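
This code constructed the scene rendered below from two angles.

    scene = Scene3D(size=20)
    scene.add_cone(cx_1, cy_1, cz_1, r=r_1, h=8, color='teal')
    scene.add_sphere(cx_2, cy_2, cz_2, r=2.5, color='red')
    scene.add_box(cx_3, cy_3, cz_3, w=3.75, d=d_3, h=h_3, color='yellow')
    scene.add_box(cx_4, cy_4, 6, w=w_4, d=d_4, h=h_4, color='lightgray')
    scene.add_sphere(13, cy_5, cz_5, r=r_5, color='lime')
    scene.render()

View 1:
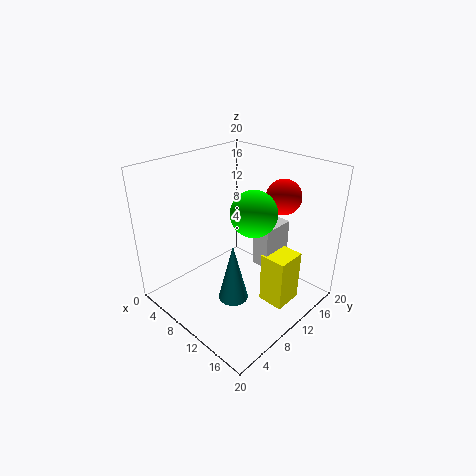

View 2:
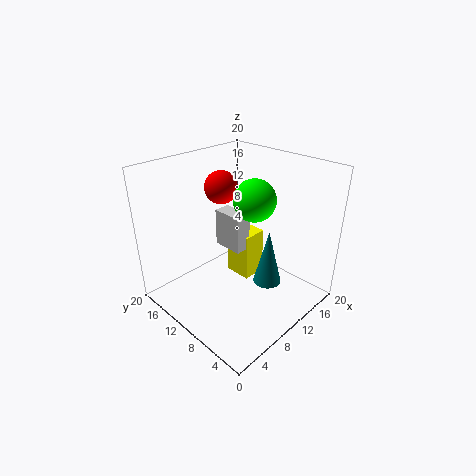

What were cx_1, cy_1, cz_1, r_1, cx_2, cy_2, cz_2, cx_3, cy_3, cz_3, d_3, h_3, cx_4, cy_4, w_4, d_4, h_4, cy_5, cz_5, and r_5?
cx_1 = 12.5; cy_1 = 6.5; cz_1 = 3.25; r_1 = 2; cx_2 = 12.75; cy_2 = 16.25; cz_2 = 15; cx_3 = 13.25; cy_3 = 11.25; cz_3 = 0.5; d_3 = 4.25; h_3 = 7.5; cx_4 = 11.5; cy_4 = 11.5; w_4 = 2.5; d_4 = 4.75; h_4 = 5.75; cy_5 = 9.75; cz_5 = 14.75; r_5 = 3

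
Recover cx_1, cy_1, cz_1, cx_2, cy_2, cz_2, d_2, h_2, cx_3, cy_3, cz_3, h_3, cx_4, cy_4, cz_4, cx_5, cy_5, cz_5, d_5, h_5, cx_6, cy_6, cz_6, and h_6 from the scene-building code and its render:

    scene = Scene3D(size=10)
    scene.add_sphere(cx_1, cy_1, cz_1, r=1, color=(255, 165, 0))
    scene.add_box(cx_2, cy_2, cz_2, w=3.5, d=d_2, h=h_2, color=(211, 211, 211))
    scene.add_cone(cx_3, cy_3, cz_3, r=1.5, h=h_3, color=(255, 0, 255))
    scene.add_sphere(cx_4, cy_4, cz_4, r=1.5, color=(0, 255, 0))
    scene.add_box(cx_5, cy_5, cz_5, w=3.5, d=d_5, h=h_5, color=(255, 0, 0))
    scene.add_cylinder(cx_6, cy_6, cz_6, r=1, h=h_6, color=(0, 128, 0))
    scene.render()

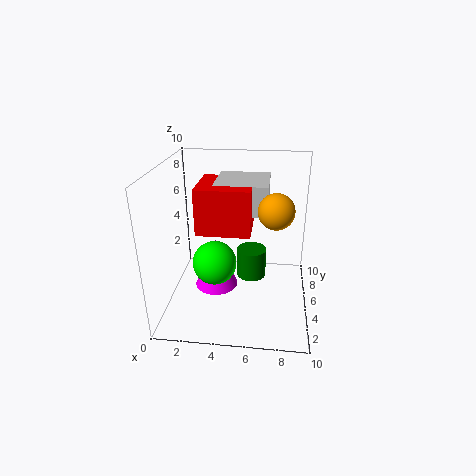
cx_1 = 7.5, cy_1 = 1.5, cz_1 = 8.5, cx_2 = 3.5, cy_2 = 4, cz_2 = 7, d_2 = 3.5, h_2 = 2, cx_3 = 3.5, cy_3 = 4.5, cz_3 = 1.5, h_3 = 3.5, cx_4 = 3.5, cy_4 = 4, cz_4 = 3.5, cx_5 = 2.5, cy_5 = 3, cz_5 = 6, d_5 = 3.5, h_5 = 3, cx_6 = 6, cy_6 = 4.5, cz_6 = 2.5, h_6 = 2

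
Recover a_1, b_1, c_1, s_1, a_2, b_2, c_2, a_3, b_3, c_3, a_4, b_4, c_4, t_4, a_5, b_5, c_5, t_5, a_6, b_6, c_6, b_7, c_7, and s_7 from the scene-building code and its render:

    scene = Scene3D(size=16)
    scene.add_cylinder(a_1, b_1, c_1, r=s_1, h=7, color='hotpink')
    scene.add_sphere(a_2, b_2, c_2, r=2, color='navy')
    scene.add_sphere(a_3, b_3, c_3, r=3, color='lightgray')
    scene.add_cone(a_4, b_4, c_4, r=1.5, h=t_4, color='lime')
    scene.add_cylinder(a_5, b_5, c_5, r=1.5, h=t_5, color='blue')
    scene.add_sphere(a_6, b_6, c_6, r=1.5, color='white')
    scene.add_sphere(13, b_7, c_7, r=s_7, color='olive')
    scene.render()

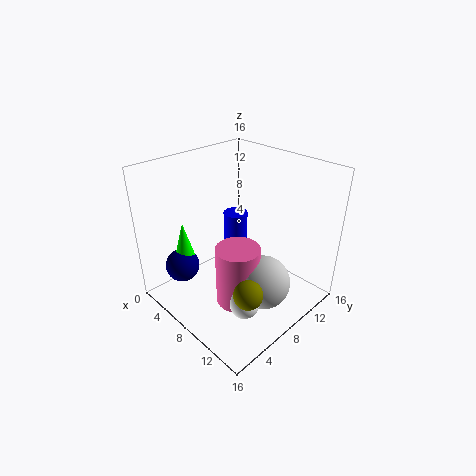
a_1 = 9, b_1 = 7, c_1 = 0.5, s_1 = 2.5, a_2 = 2.5, b_2 = 4, c_2 = 3.5, a_3 = 11.5, b_3 = 8.5, c_3 = 3.5, a_4 = 2.5, b_4 = 4.5, c_4 = 3.5, t_4 = 5.5, a_5 = 4, b_5 = 11.5, c_5 = 1, t_5 = 7.5, a_6 = 12.5, b_6 = 4.5, c_6 = 3.5, b_7 = 4.5, c_7 = 5, s_7 = 1.5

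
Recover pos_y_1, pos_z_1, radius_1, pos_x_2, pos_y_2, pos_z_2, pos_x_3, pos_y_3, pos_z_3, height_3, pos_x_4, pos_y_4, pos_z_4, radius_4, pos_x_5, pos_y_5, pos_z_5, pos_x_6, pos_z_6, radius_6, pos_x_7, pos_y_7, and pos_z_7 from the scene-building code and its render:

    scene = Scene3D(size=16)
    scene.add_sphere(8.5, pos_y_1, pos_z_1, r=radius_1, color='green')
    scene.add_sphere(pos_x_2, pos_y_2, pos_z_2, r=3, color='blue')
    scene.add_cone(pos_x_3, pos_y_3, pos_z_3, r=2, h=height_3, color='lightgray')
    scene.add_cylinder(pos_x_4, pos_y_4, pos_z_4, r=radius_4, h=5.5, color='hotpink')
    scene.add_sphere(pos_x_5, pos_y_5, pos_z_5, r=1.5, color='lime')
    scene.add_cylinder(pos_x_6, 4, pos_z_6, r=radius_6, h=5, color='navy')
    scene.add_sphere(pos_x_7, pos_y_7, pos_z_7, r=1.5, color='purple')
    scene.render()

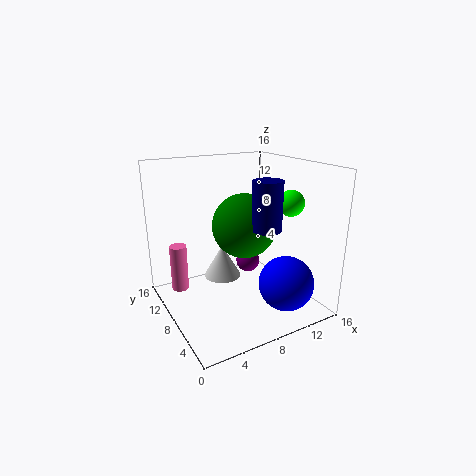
pos_y_1 = 7.5
pos_z_1 = 9.5
radius_1 = 3.5
pos_x_2 = 11.5
pos_y_2 = 3.5
pos_z_2 = 3.5
pos_x_3 = 6
pos_y_3 = 8
pos_z_3 = 4
height_3 = 3.5
pos_x_4 = 2.5
pos_y_4 = 12.5
pos_z_4 = 1
radius_4 = 1
pos_x_5 = 14
pos_y_5 = 6.5
pos_z_5 = 11.5
pos_x_6 = 9
pos_z_6 = 10
radius_6 = 1.5
pos_x_7 = 11.5
pos_y_7 = 11.5
pos_z_7 = 3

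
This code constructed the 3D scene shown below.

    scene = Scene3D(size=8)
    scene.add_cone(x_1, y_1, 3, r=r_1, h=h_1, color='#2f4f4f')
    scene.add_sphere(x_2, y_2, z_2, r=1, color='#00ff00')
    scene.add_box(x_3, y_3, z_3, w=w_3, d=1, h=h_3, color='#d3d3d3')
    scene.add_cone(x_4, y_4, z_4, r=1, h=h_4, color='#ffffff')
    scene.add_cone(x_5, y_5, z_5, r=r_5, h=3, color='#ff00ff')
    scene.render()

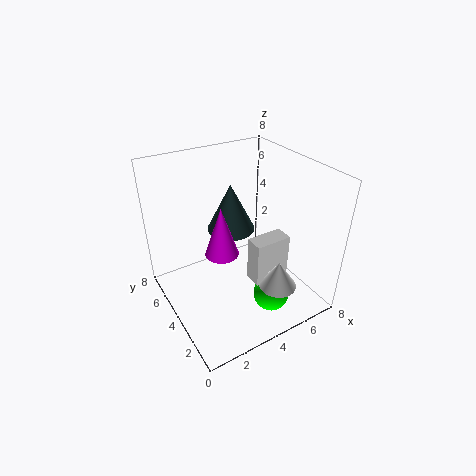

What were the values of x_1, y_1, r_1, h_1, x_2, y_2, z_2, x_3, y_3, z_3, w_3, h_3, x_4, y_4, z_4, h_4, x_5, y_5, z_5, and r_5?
x_1 = 5, y_1 = 6.5, r_1 = 1.5, h_1 = 3, x_2 = 5, y_2 = 2, z_2 = 1, x_3 = 4, y_3 = 2, z_3 = 2, w_3 = 2, h_3 = 2.5, x_4 = 5, y_4 = 1.5, z_4 = 2, h_4 = 1.5, x_5 = 3.5, y_5 = 5, z_5 = 2.5, r_5 = 1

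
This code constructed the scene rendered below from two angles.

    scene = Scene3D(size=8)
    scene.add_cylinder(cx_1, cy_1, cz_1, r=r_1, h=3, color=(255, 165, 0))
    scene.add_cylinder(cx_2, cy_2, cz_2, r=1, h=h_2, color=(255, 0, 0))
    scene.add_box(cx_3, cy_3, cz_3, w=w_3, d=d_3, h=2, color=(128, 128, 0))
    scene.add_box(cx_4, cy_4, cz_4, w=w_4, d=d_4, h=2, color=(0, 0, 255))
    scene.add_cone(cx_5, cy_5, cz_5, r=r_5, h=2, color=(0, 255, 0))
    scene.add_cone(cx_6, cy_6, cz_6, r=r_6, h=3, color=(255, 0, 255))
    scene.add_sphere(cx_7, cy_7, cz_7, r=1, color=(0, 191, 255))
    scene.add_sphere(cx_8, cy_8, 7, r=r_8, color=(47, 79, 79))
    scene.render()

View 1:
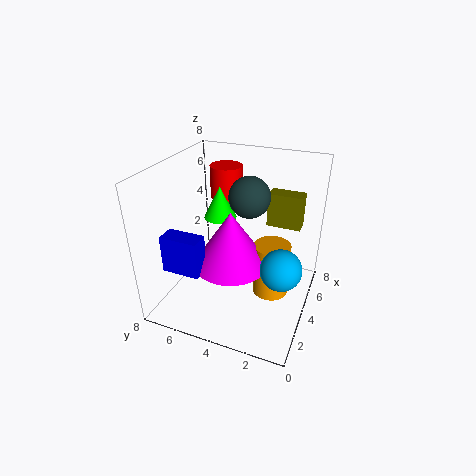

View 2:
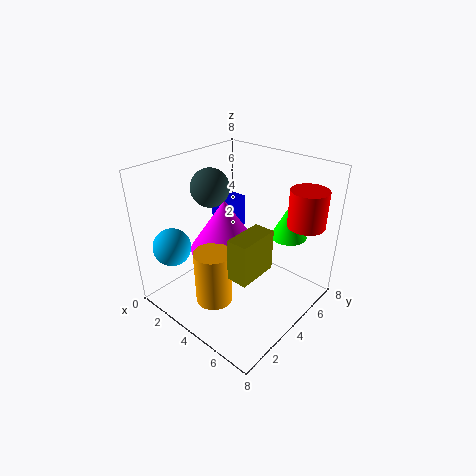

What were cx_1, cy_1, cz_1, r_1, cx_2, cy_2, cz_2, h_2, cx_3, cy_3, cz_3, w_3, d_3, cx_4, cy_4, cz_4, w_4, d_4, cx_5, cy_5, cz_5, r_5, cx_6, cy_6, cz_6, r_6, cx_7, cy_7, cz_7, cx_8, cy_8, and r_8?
cx_1 = 4, cy_1 = 2, cz_1 = 1, r_1 = 1, cx_2 = 7, cy_2 = 6, cz_2 = 5, h_2 = 2, cx_3 = 6, cy_3 = 1, cz_3 = 4, w_3 = 1, d_3 = 2, cx_4 = 1, cy_4 = 5, cz_4 = 3, w_4 = 1, d_4 = 2, cx_5 = 6, cy_5 = 6, cz_5 = 4, r_5 = 1, cx_6 = 3, cy_6 = 4, cz_6 = 3, r_6 = 2, cx_7 = 2, cy_7 = 1, cz_7 = 4, cx_8 = 3, cy_8 = 3, r_8 = 1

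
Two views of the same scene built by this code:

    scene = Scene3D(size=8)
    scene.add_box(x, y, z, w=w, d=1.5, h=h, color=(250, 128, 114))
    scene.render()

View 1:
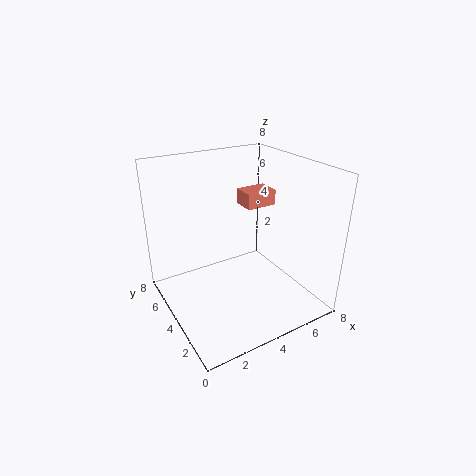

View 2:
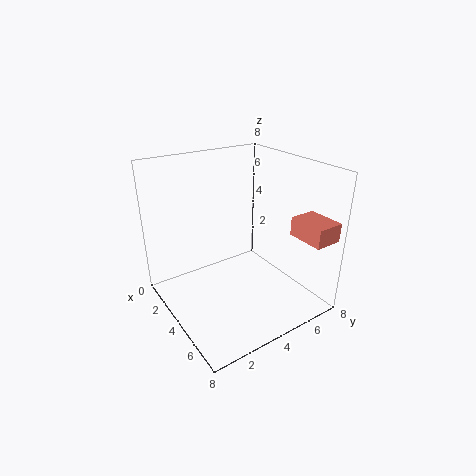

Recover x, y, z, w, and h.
x = 6
y = 6
z = 4.5
w = 2
h = 1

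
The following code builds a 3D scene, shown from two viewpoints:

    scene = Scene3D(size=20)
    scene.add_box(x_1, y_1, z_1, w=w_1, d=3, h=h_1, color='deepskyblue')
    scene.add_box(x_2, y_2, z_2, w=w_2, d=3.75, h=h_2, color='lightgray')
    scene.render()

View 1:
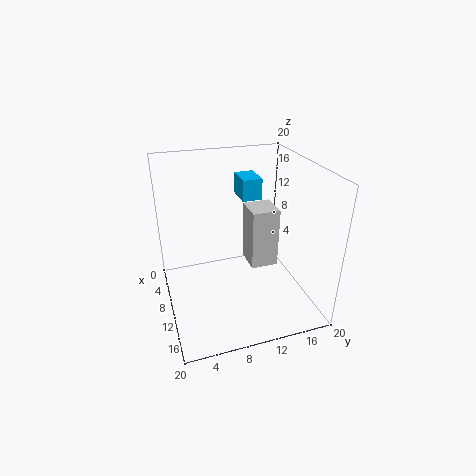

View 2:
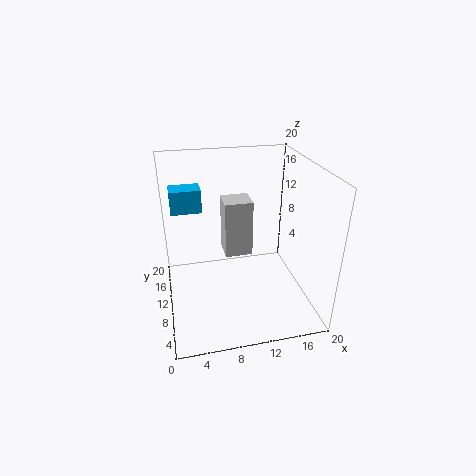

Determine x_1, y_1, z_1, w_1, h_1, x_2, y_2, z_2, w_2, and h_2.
x_1 = 1.25, y_1 = 12.25, z_1 = 13.25, w_1 = 4.25, h_1 = 3.25, x_2 = 8.5, y_2 = 11.25, z_2 = 6.25, w_2 = 4, h_2 = 8.25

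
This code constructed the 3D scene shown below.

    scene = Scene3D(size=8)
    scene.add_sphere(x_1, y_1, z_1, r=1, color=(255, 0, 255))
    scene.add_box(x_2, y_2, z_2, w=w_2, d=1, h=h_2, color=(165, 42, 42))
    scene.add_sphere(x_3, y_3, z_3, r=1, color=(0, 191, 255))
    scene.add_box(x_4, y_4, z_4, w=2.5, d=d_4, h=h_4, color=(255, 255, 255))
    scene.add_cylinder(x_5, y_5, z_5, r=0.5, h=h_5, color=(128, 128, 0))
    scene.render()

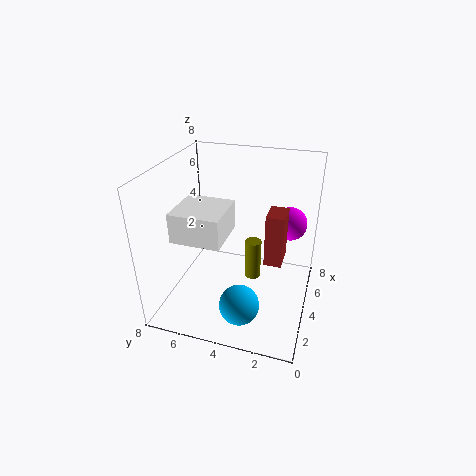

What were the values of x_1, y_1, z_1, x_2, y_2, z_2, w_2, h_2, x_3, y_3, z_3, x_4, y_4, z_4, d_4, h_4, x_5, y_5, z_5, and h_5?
x_1 = 6.5; y_1 = 1.5; z_1 = 4; x_2 = 4; y_2 = 1.5; z_2 = 2.5; w_2 = 1.5; h_2 = 3; x_3 = 1; y_3 = 3; z_3 = 2; x_4 = 1; y_4 = 4; z_4 = 5; d_4 = 2.5; h_4 = 1.5; x_5 = 5.5; y_5 = 3.5; z_5 = 0.5; h_5 = 2.5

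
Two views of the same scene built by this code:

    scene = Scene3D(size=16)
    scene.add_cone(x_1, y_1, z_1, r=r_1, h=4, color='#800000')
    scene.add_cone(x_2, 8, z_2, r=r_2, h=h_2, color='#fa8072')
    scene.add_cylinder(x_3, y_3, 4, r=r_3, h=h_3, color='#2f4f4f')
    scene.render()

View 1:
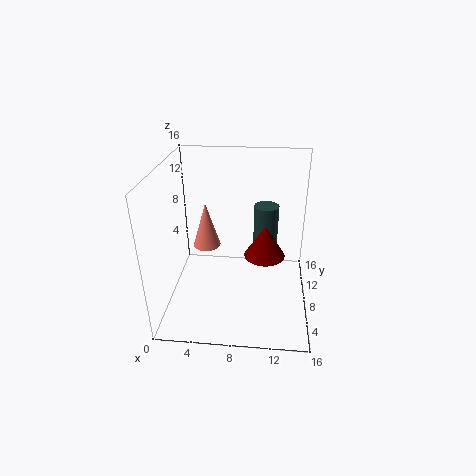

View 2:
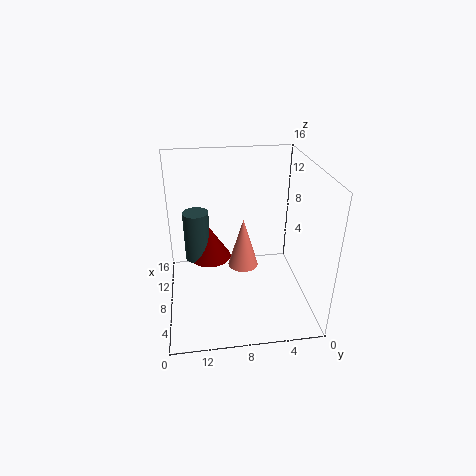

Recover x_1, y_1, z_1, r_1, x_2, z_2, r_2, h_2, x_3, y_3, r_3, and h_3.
x_1 = 11, y_1 = 11, z_1 = 4, r_1 = 2.5, x_2 = 4.5, z_2 = 7, r_2 = 1.5, h_2 = 5, x_3 = 11, y_3 = 12.5, r_3 = 1.5, h_3 = 6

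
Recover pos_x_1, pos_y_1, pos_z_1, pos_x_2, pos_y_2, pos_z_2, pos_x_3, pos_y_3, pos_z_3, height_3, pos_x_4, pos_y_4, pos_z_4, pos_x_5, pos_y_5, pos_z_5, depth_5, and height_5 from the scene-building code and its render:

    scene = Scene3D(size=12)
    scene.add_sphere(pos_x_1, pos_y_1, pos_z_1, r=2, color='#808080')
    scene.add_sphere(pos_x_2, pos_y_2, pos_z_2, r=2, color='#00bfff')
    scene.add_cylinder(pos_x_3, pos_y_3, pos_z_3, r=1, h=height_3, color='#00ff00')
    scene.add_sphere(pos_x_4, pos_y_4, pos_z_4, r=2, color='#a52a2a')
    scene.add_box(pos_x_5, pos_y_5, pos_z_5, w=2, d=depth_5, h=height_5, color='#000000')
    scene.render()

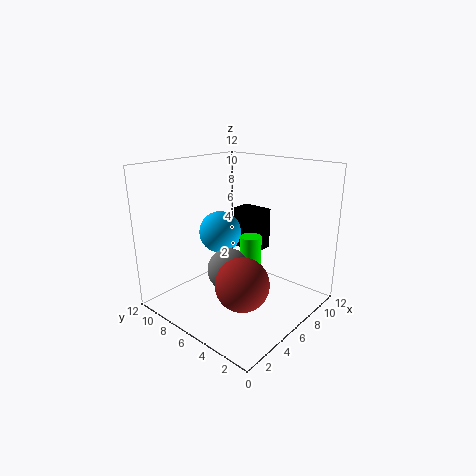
pos_x_1 = 7, pos_y_1 = 8, pos_z_1 = 2, pos_x_2 = 8, pos_y_2 = 10, pos_z_2 = 5, pos_x_3 = 9, pos_y_3 = 7, pos_z_3 = 1, height_3 = 4, pos_x_4 = 3, pos_y_4 = 3, pos_z_4 = 4, pos_x_5 = 10, pos_y_5 = 7, pos_z_5 = 3, depth_5 = 3, height_5 = 4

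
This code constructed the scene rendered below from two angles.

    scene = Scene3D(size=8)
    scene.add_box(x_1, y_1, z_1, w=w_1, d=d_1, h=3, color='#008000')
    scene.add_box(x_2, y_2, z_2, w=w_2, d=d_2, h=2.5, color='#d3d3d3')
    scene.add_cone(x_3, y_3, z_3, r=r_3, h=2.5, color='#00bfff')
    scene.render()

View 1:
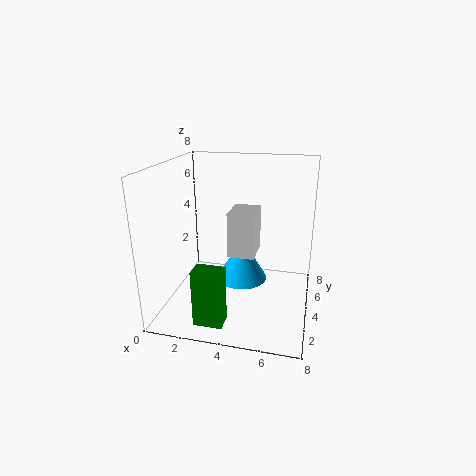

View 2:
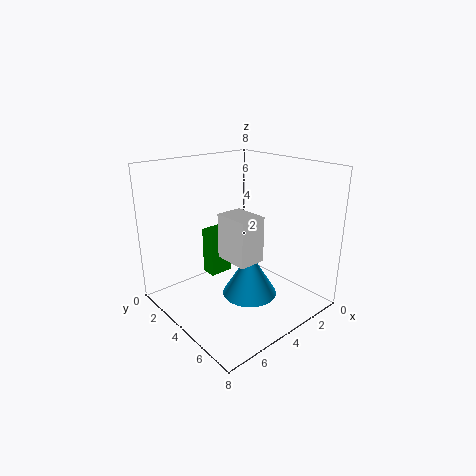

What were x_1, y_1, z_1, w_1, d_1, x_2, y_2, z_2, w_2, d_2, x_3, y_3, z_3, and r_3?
x_1 = 2.5; y_1 = 0.5; z_1 = 0.5; w_1 = 1.5; d_1 = 1; x_2 = 3.5; y_2 = 3.5; z_2 = 3; w_2 = 1.5; d_2 = 2; x_3 = 4; y_3 = 5; z_3 = 1; r_3 = 1.5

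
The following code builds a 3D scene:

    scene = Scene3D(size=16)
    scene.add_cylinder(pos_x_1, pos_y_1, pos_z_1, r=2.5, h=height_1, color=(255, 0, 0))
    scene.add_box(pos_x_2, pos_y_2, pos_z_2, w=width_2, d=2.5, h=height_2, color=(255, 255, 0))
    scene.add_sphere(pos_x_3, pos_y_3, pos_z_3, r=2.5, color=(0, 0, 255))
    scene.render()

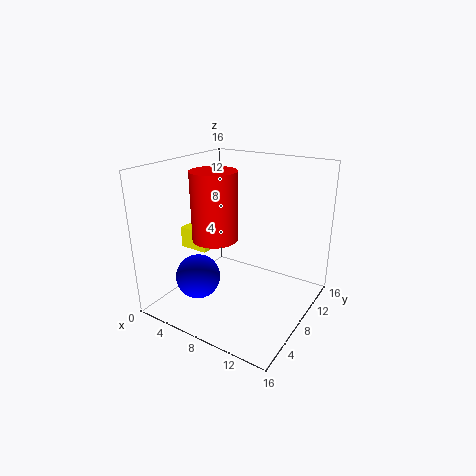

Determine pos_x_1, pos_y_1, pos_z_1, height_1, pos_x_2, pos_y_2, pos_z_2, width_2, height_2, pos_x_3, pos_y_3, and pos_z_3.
pos_x_1 = 6; pos_y_1 = 6.5; pos_z_1 = 8; height_1 = 7.5; pos_x_2 = 0.5; pos_y_2 = 7; pos_z_2 = 5.5; width_2 = 3.5; height_2 = 2.5; pos_x_3 = 4.5; pos_y_3 = 5; pos_z_3 = 3.5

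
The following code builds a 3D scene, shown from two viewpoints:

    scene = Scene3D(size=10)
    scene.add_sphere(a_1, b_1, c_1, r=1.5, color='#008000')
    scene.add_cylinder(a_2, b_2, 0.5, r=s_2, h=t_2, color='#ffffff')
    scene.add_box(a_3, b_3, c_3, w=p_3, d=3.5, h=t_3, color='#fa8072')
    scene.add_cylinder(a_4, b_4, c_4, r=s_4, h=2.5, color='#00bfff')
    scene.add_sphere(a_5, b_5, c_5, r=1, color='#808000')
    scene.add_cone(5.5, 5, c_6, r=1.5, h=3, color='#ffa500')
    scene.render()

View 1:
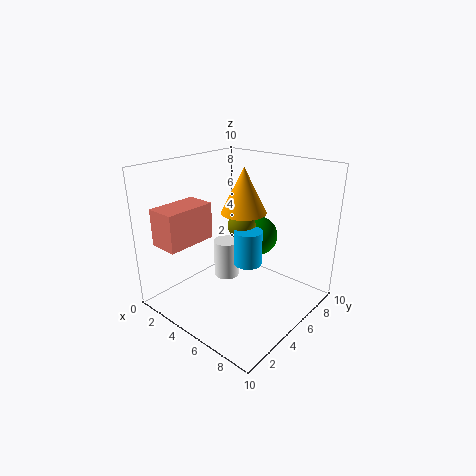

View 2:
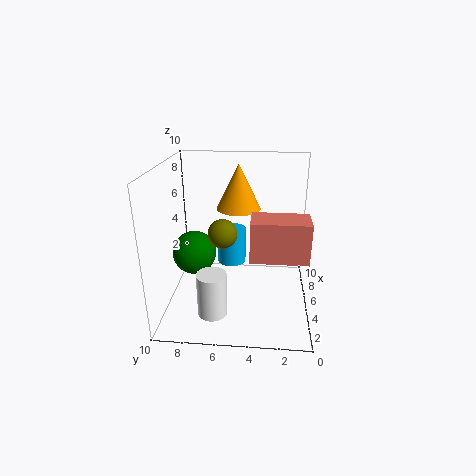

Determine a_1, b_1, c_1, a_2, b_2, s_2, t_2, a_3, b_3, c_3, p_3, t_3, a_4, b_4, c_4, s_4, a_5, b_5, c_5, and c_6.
a_1 = 4.5; b_1 = 8; c_1 = 4; a_2 = 2.5; b_2 = 6.5; s_2 = 1; t_2 = 3; a_3 = 1.5; b_3 = 0.5; c_3 = 5; p_3 = 2; t_3 = 2.5; a_4 = 5.5; b_4 = 5.5; c_4 = 3; s_4 = 1; a_5 = 4.5; b_5 = 6; c_5 = 5.5; c_6 = 7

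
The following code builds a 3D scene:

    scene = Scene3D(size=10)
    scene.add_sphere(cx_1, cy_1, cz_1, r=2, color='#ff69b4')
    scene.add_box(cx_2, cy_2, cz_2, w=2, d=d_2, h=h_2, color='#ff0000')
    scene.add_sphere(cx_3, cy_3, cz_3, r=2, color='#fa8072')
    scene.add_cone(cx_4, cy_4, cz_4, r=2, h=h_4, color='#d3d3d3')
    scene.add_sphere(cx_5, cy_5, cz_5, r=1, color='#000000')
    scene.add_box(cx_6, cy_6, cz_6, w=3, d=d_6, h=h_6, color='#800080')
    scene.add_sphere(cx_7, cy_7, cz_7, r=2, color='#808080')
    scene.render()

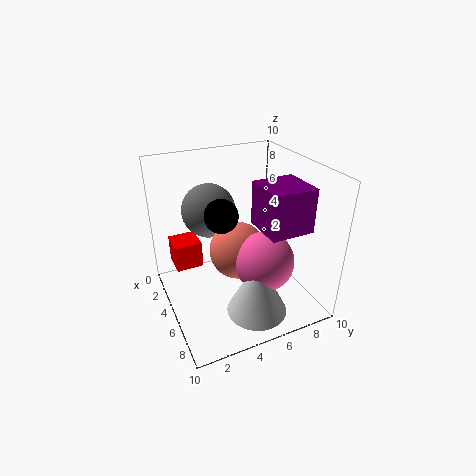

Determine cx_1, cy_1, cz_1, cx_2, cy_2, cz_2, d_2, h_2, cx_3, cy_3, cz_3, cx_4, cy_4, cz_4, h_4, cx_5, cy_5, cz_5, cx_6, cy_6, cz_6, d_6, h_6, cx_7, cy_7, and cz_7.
cx_1 = 7
cy_1 = 6
cz_1 = 4
cx_2 = 1
cy_2 = 1
cz_2 = 2
d_2 = 2
h_2 = 2
cx_3 = 5
cy_3 = 5
cz_3 = 4
cx_4 = 8
cy_4 = 5
cz_4 = 1
h_4 = 4
cx_5 = 7
cy_5 = 3
cz_5 = 8
cx_6 = 5
cy_6 = 6
cz_6 = 6
d_6 = 3
h_6 = 3
cx_7 = 2
cy_7 = 4
cz_7 = 6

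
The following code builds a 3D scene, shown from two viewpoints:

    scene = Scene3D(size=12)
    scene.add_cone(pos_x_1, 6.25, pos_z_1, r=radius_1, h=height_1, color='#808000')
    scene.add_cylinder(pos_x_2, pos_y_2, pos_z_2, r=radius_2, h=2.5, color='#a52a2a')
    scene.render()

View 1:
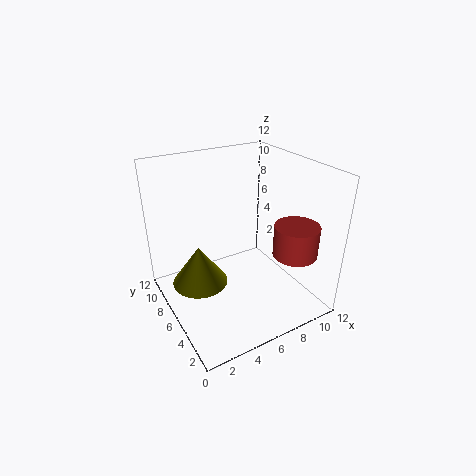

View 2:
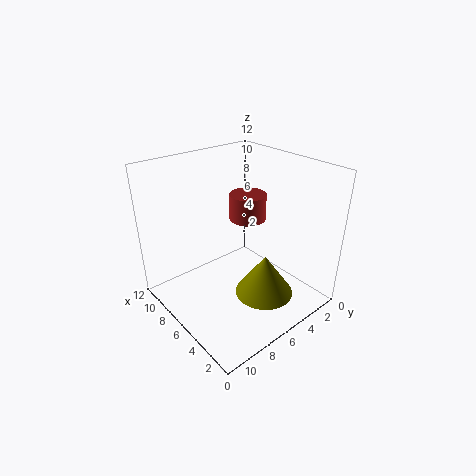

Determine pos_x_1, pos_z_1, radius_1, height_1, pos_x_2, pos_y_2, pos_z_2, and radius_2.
pos_x_1 = 2.5; pos_z_1 = 2.75; radius_1 = 2.25; height_1 = 3.25; pos_x_2 = 9; pos_y_2 = 2.25; pos_z_2 = 5.5; radius_2 = 1.75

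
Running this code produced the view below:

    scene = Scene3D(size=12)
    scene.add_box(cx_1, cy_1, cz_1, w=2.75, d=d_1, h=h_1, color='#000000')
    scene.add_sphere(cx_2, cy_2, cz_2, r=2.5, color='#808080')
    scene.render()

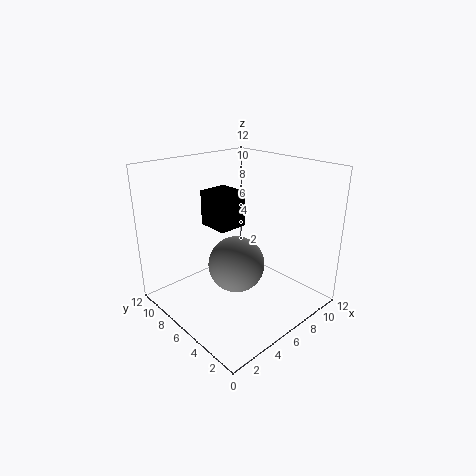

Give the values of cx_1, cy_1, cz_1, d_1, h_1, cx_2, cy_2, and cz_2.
cx_1 = 6, cy_1 = 8, cz_1 = 5.75, d_1 = 3, h_1 = 3.25, cx_2 = 6.5, cy_2 = 6.75, cz_2 = 3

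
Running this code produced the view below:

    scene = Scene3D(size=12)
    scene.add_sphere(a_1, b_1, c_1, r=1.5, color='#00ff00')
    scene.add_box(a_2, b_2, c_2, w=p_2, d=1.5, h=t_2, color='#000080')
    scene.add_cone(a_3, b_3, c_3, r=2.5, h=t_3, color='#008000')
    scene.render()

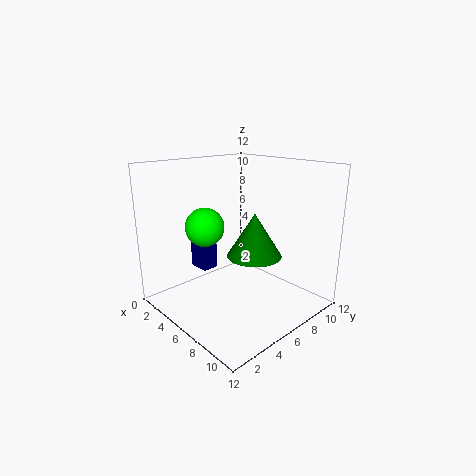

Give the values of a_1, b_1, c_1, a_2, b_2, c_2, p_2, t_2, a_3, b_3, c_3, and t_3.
a_1 = 5.5
b_1 = 3
c_1 = 7.5
a_2 = 0.5
b_2 = 5
c_2 = 2
p_2 = 2
t_2 = 4
a_3 = 5.5
b_3 = 8.5
c_3 = 3.5
t_3 = 4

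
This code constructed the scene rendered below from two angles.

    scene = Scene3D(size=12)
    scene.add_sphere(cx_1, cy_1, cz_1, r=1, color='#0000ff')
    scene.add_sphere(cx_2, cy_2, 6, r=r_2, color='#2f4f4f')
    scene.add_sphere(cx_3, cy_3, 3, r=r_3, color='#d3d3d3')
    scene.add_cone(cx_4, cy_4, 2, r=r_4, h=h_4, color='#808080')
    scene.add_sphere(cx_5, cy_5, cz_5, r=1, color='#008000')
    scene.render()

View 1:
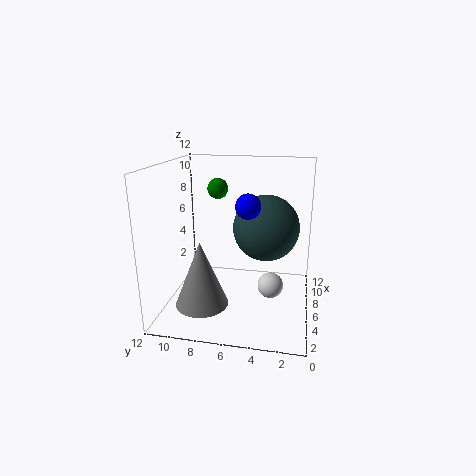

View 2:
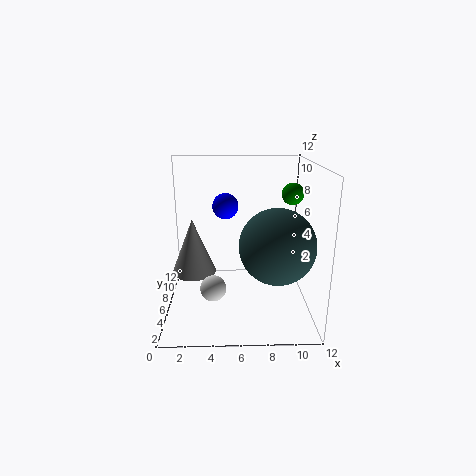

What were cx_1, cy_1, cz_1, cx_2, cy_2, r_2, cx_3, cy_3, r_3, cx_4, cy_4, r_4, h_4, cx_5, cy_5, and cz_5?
cx_1 = 5; cy_1 = 5; cz_1 = 9; cx_2 = 9; cy_2 = 4; r_2 = 3; cx_3 = 4; cy_3 = 3; r_3 = 1; cx_4 = 2; cy_4 = 8; r_4 = 2; h_4 = 5; cx_5 = 11; cy_5 = 9; cz_5 = 9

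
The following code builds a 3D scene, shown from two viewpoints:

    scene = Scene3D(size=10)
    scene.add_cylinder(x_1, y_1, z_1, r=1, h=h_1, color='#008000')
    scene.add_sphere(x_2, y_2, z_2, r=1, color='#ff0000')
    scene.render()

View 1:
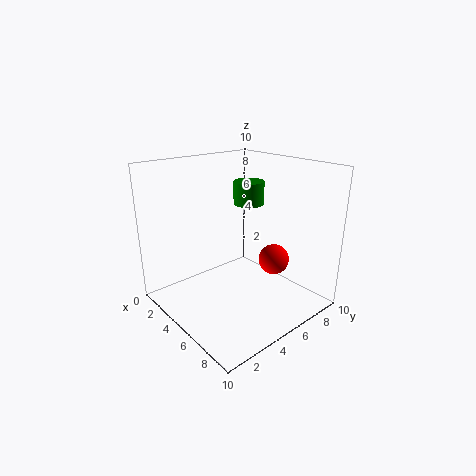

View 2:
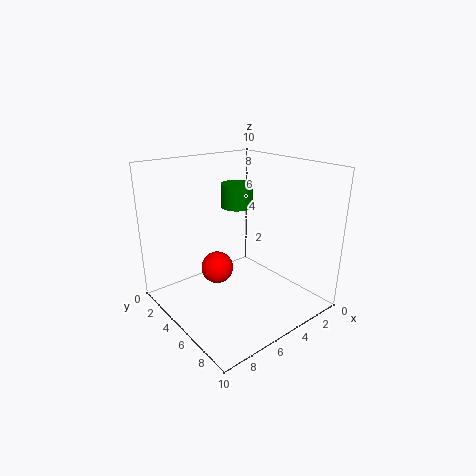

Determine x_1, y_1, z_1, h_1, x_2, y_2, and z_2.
x_1 = 5.5; y_1 = 5.5; z_1 = 7.5; h_1 = 1.5; x_2 = 7.5; y_2 = 6; z_2 = 4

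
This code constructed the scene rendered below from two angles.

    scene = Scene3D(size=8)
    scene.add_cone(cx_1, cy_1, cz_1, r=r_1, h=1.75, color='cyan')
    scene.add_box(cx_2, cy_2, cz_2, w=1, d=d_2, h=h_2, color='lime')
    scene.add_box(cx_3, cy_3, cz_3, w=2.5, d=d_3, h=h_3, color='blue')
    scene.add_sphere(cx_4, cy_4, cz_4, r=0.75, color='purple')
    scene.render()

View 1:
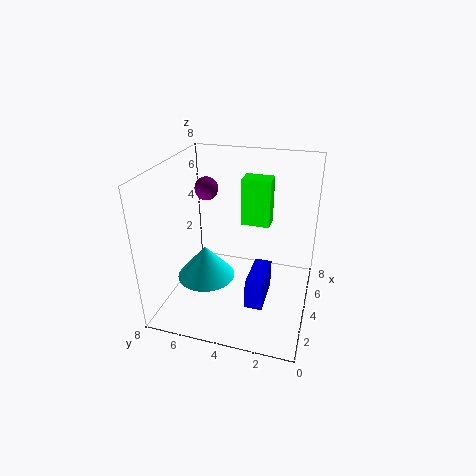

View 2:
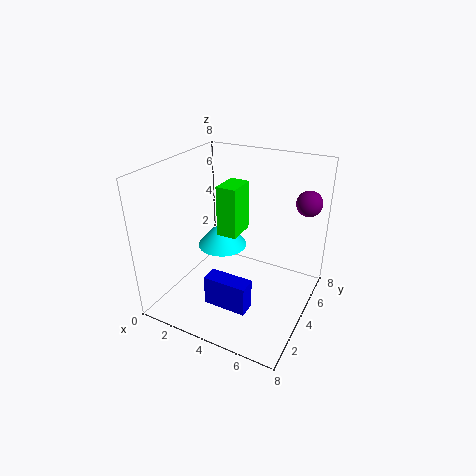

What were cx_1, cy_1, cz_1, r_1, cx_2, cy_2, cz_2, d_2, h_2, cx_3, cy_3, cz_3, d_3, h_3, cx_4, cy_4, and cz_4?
cx_1 = 2.25, cy_1 = 5.25, cz_1 = 2.5, r_1 = 1.5, cx_2 = 3.75, cy_2 = 2.25, cz_2 = 5, d_2 = 1.5, h_2 = 2.5, cx_3 = 2.75, cy_3 = 2.25, cz_3 = 0.25, d_3 = 1, h_3 = 1.75, cx_4 = 7, cy_4 = 7, cz_4 = 5.5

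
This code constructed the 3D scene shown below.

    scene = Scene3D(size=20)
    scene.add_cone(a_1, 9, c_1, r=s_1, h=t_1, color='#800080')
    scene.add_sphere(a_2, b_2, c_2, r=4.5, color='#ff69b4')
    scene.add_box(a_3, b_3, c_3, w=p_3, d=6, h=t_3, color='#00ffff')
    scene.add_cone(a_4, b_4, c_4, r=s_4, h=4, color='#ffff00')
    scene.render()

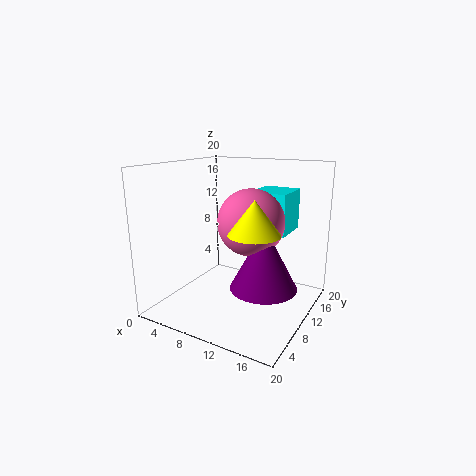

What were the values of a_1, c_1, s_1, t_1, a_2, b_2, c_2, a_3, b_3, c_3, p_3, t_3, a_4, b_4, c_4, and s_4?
a_1 = 14.5
c_1 = 4
s_1 = 4.5
t_1 = 8.5
a_2 = 12
b_2 = 10
c_2 = 12.5
a_3 = 10
b_3 = 13
c_3 = 10
p_3 = 5.5
t_3 = 6
a_4 = 15.5
b_4 = 4
c_4 = 13
s_4 = 3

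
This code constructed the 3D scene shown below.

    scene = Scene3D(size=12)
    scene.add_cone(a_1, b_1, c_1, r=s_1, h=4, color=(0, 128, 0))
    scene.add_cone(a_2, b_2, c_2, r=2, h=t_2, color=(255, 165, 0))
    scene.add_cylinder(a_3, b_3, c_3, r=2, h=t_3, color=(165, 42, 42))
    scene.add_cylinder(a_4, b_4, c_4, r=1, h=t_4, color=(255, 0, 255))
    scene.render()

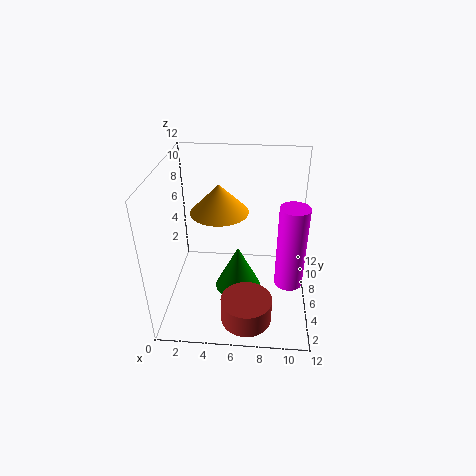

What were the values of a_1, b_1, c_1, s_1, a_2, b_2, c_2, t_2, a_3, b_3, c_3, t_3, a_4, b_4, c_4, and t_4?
a_1 = 6
b_1 = 6
c_1 = 1
s_1 = 2
a_2 = 5
b_2 = 3
c_2 = 10
t_2 = 2
a_3 = 7
b_3 = 2
c_3 = 1
t_3 = 2
a_4 = 10
b_4 = 2
c_4 = 5
t_4 = 6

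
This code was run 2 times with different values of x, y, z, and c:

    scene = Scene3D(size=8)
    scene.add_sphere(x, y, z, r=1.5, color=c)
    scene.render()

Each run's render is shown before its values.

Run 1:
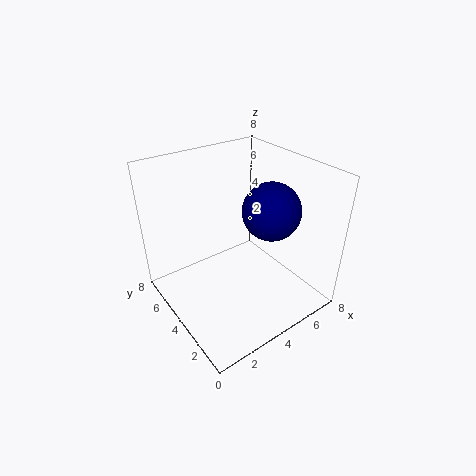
x = 5
y = 2.5
z = 6
c = 'navy'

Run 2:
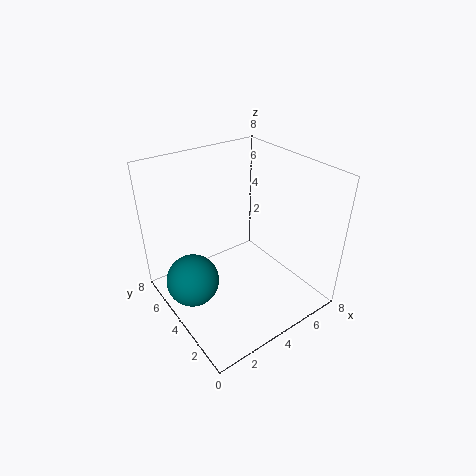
x = 1.5
y = 5
z = 1.5
c = 'teal'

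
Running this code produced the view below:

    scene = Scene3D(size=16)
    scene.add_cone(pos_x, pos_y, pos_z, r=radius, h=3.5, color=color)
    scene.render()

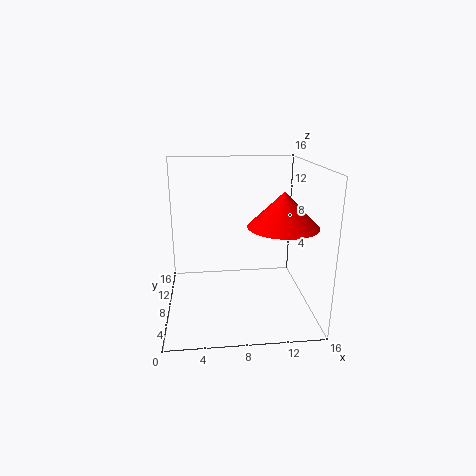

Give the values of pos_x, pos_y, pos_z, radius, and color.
pos_x = 12, pos_y = 4, pos_z = 10.5, radius = 3.5, color = 'red'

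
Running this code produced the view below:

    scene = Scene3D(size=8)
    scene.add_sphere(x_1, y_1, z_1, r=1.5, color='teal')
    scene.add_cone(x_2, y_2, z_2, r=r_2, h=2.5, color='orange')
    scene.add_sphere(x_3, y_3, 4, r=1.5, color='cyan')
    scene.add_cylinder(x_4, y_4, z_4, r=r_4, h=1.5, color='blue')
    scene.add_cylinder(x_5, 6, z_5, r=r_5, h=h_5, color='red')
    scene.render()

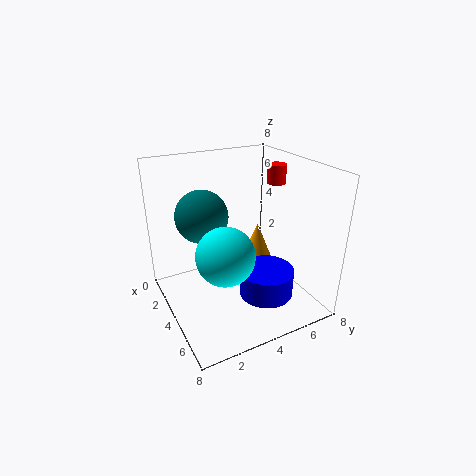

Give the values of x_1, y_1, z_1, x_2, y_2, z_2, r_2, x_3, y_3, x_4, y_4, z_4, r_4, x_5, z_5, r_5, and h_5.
x_1 = 2.5
y_1 = 2.5
z_1 = 5
x_2 = 2
y_2 = 6.5
z_2 = 1
r_2 = 1
x_3 = 5.5
y_3 = 2.5
x_4 = 5.5
y_4 = 5
z_4 = 1
r_4 = 1.5
x_5 = 4.5
z_5 = 7
r_5 = 0.5
h_5 = 1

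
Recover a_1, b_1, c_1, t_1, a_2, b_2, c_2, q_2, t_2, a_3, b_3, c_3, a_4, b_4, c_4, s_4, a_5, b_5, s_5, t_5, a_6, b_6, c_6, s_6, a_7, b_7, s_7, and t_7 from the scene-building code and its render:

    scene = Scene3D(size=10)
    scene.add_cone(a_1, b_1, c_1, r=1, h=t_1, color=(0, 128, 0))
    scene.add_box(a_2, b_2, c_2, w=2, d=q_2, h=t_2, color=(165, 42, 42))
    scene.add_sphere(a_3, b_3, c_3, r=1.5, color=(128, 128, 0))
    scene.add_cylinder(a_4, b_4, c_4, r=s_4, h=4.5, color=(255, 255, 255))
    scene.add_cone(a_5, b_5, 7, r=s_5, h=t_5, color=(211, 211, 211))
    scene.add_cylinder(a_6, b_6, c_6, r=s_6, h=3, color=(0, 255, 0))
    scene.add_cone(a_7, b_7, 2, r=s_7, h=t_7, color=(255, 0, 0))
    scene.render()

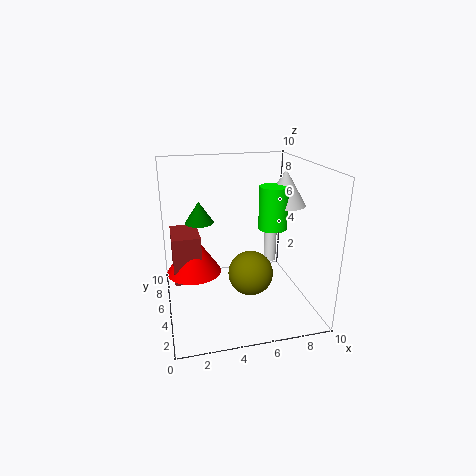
a_1 = 2.5, b_1 = 6, c_1 = 6, t_1 = 1.5, a_2 = 0.5, b_2 = 5.5, c_2 = 1.5, q_2 = 3, t_2 = 3.5, a_3 = 5.5, b_3 = 3.5, c_3 = 3, a_4 = 8.5, b_4 = 8, c_4 = 1.5, s_4 = 0.5, a_5 = 8.5, b_5 = 5.5, s_5 = 1.5, t_5 = 2.5, a_6 = 7.5, b_6 = 5, c_6 = 5.5, s_6 = 1, a_7 = 2, b_7 = 6.5, s_7 = 2, t_7 = 3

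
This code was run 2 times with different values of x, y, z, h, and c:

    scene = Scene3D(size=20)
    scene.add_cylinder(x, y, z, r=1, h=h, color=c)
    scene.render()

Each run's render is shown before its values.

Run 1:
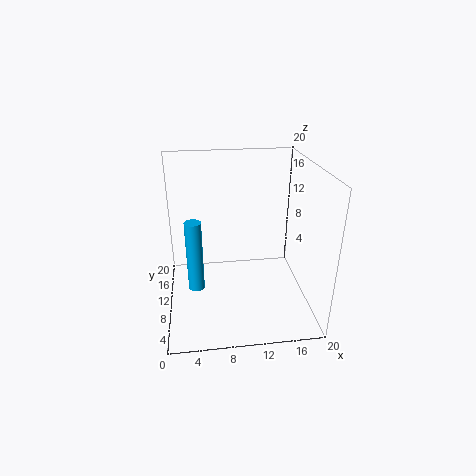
x = 4, y = 5, z = 6, h = 9, c = 'deepskyblue'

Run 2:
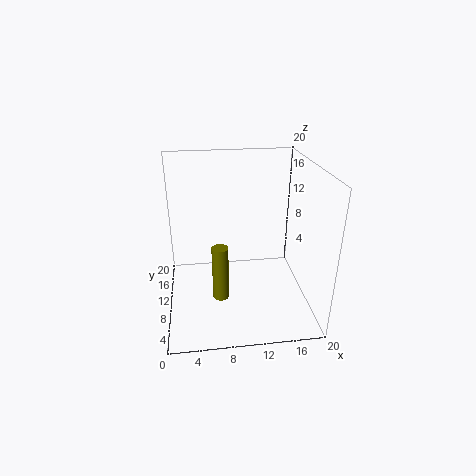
x = 7, y = 4, z = 5, h = 7, c = 'olive'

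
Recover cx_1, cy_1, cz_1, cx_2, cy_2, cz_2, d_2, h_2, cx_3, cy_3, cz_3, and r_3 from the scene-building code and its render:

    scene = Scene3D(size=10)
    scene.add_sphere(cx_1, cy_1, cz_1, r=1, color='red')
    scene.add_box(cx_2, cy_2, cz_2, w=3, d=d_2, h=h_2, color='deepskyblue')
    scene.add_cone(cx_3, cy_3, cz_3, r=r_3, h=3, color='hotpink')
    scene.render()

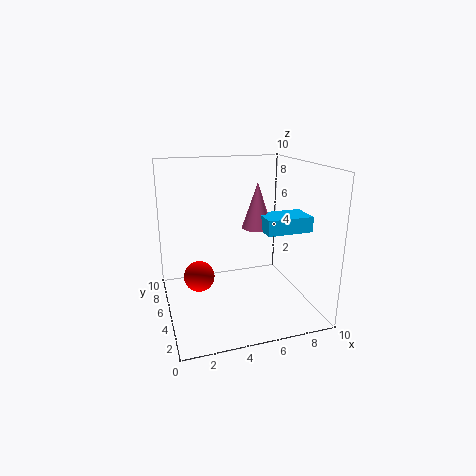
cx_1 = 2
cy_1 = 4
cz_1 = 3
cx_2 = 6
cy_2 = 2
cz_2 = 6
d_2 = 2
h_2 = 1
cx_3 = 6
cy_3 = 4
cz_3 = 6
r_3 = 1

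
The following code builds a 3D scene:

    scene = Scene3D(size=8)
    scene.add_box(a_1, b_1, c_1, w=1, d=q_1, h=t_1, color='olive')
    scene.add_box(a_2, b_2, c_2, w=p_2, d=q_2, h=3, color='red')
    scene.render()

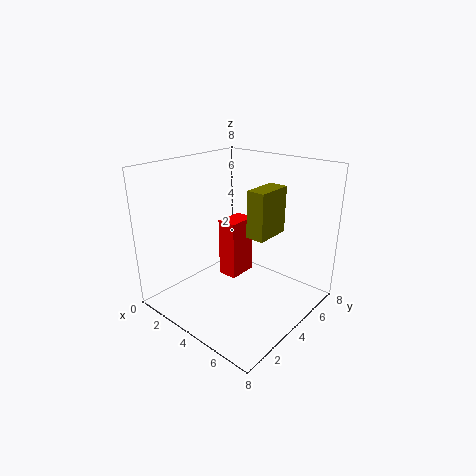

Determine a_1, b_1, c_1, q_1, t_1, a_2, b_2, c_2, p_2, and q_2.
a_1 = 5, b_1 = 3.5, c_1 = 4.5, q_1 = 2, t_1 = 2.5, a_2 = 4, b_2 = 2.5, c_2 = 2.5, p_2 = 1, q_2 = 1.5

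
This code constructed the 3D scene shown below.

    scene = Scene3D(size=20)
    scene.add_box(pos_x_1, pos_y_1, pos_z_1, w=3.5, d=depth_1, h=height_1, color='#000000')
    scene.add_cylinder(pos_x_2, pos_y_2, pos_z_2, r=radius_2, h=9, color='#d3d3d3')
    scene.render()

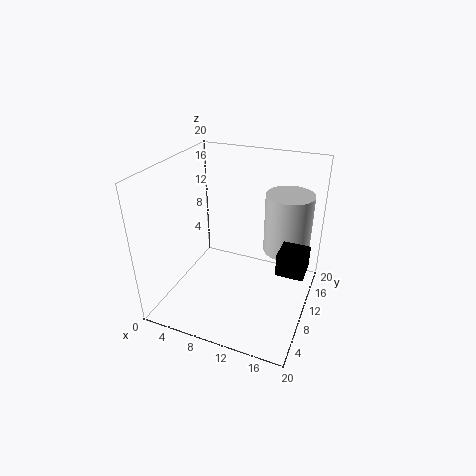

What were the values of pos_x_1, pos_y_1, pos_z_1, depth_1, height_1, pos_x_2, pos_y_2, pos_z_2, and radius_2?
pos_x_1 = 16.5, pos_y_1 = 6.5, pos_z_1 = 8, depth_1 = 3.5, height_1 = 3, pos_x_2 = 15.5, pos_y_2 = 16, pos_z_2 = 6, radius_2 = 3.5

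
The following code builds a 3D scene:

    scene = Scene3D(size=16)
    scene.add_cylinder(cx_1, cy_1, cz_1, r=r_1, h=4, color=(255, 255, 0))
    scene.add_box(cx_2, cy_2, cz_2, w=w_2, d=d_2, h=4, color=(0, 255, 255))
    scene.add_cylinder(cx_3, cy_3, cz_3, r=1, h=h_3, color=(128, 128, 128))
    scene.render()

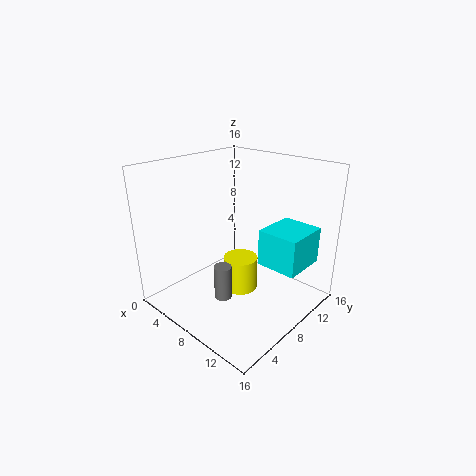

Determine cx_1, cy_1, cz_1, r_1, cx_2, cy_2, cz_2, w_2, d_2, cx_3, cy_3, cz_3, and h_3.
cx_1 = 7.5
cy_1 = 9
cz_1 = 1
r_1 = 2
cx_2 = 10.5
cy_2 = 8.5
cz_2 = 5.5
w_2 = 4.5
d_2 = 5
cx_3 = 7.5
cy_3 = 6
cz_3 = 1
h_3 = 4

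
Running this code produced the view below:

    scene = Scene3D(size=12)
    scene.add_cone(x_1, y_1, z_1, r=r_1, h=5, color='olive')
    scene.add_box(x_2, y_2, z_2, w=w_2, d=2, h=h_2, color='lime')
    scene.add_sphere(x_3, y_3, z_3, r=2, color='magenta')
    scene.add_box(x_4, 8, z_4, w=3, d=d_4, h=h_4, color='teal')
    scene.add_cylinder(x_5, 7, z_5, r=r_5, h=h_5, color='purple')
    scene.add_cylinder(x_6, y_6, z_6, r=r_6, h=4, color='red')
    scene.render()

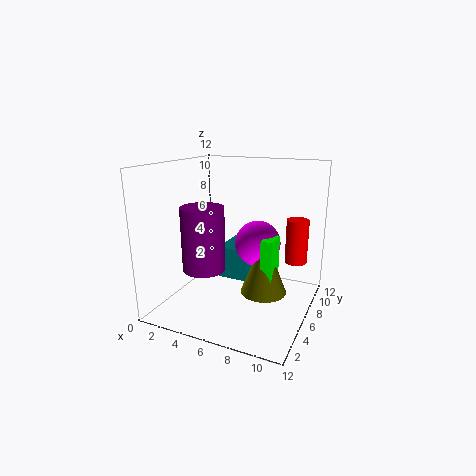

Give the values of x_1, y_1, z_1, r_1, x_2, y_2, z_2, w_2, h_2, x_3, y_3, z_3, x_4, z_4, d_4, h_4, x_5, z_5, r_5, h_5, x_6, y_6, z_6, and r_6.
x_1 = 8, y_1 = 7, z_1 = 1, r_1 = 2, x_2 = 8, y_2 = 6, z_2 = 1, w_2 = 1, h_2 = 5, x_3 = 7, y_3 = 8, z_3 = 5, x_4 = 3, z_4 = 1, d_4 = 4, h_4 = 3, x_5 = 2, z_5 = 2, r_5 = 2, h_5 = 6, x_6 = 10, y_6 = 10, z_6 = 3, r_6 = 1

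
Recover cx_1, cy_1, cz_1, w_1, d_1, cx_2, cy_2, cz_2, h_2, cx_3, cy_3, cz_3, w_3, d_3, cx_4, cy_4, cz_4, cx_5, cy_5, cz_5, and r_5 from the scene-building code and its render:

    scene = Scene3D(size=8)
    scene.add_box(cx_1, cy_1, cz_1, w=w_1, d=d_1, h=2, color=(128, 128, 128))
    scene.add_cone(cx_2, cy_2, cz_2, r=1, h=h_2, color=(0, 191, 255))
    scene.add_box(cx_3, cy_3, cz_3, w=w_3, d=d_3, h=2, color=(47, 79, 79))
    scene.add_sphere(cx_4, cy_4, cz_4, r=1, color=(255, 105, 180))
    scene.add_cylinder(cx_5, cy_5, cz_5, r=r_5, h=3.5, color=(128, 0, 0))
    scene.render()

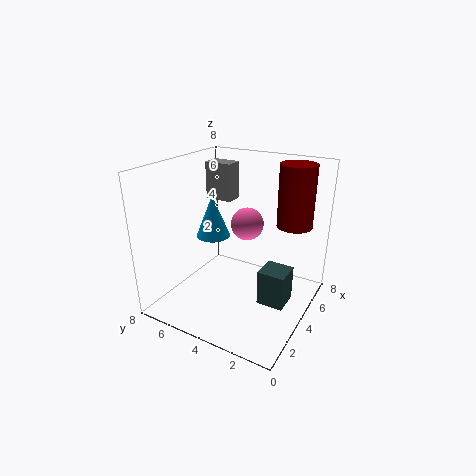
cx_1 = 4, cy_1 = 4.5, cz_1 = 6, w_1 = 1, d_1 = 1.5, cx_2 = 4.5, cy_2 = 6, cz_2 = 3.5, h_2 = 2.5, cx_3 = 3.5, cy_3 = 1, cz_3 = 0.5, w_3 = 1.5, d_3 = 1.5, cx_4 = 6, cy_4 = 4.5, cz_4 = 4, cx_5 = 6, cy_5 = 1.5, cz_5 = 4.5, r_5 = 1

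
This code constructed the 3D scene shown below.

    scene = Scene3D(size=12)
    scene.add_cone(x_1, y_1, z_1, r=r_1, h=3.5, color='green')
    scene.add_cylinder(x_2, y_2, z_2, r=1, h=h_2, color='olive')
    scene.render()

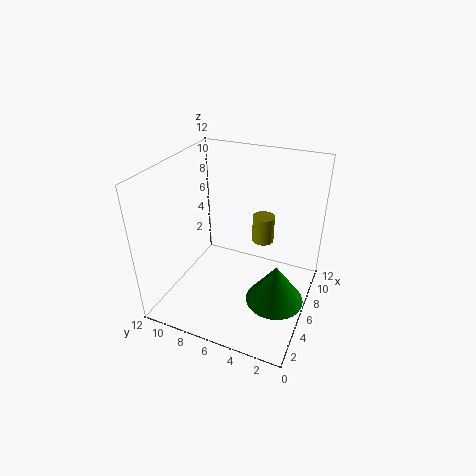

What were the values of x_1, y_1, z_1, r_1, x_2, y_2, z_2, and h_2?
x_1 = 6, y_1 = 2.5, z_1 = 0.5, r_1 = 2.5, x_2 = 9.5, y_2 = 5, z_2 = 4, h_2 = 2.5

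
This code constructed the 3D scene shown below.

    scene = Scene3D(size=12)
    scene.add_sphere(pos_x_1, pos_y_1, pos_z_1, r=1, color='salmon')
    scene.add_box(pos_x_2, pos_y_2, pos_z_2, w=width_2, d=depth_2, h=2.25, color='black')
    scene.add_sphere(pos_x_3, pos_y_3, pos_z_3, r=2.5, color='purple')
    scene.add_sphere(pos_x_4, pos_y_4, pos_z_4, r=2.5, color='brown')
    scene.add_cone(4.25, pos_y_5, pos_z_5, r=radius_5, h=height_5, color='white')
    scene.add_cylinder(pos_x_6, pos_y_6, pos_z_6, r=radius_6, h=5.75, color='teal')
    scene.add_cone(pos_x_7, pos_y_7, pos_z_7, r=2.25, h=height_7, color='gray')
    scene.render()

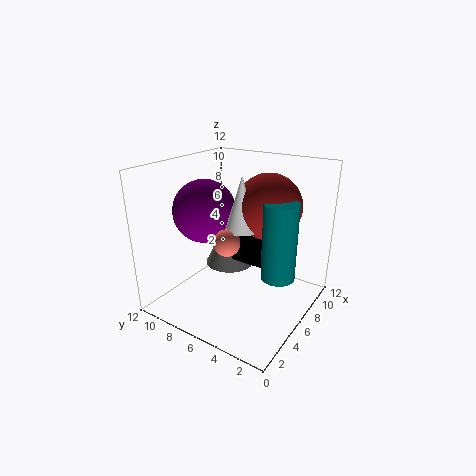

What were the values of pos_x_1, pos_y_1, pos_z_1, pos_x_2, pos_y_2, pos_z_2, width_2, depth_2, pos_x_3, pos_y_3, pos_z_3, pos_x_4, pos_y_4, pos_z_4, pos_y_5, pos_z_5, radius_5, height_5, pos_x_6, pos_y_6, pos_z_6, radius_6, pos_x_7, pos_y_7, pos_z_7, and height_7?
pos_x_1 = 3
pos_y_1 = 5
pos_z_1 = 7
pos_x_2 = 5.75
pos_y_2 = 3.5
pos_z_2 = 4
width_2 = 2.25
depth_2 = 3
pos_x_3 = 4.25
pos_y_3 = 8
pos_z_3 = 8.5
pos_x_4 = 6
pos_y_4 = 3.25
pos_z_4 = 9.25
pos_y_5 = 4.5
pos_z_5 = 7.75
radius_5 = 1.25
height_5 = 4
pos_x_6 = 4.5
pos_y_6 = 1.5
pos_z_6 = 4.5
radius_6 = 1.25
pos_x_7 = 8
pos_y_7 = 8.25
pos_z_7 = 2.25
height_7 = 4.5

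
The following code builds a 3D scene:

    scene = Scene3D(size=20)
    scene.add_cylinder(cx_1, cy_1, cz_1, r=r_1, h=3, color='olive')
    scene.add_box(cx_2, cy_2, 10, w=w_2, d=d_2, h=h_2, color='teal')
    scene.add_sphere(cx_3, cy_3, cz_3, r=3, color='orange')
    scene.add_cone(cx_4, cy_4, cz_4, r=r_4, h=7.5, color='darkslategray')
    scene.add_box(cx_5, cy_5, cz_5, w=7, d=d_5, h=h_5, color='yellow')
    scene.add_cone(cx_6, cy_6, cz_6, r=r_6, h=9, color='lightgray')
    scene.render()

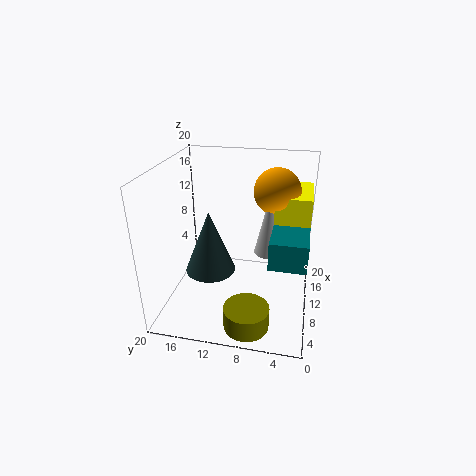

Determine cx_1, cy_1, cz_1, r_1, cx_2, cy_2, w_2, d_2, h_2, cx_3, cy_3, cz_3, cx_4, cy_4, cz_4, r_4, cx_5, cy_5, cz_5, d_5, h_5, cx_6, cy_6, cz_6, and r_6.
cx_1 = 3.5
cy_1 = 7.5
cz_1 = 0.5
r_1 = 3
cx_2 = 3
cy_2 = 0.5
w_2 = 6
d_2 = 4.5
h_2 = 3.5
cx_3 = 10.5
cy_3 = 5
cz_3 = 17
cx_4 = 3.5
cy_4 = 12
cz_4 = 9
r_4 = 3
cx_5 = 8
cy_5 = 0.5
cz_5 = 13.5
d_5 = 4.5
h_5 = 3.5
cx_6 = 9
cy_6 = 5.5
cz_6 = 9
r_6 = 2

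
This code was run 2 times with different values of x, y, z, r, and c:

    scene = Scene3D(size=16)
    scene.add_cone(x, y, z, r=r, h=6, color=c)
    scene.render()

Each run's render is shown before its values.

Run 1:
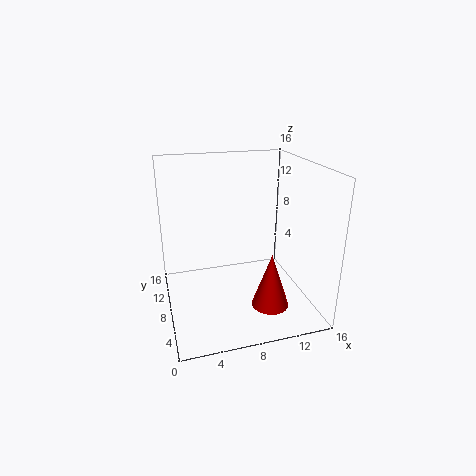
x = 10.5, y = 4, z = 1.5, r = 2, c = 'red'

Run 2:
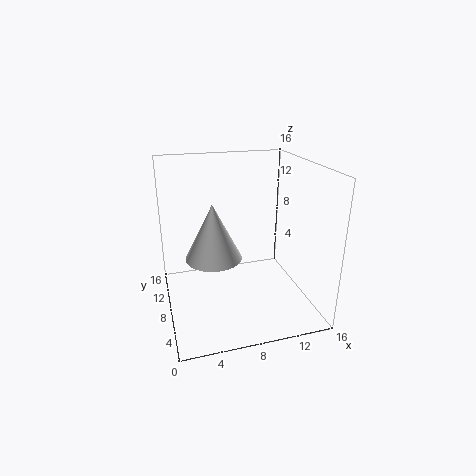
x = 5, y = 7, z = 6.5, r = 3, c = 'white'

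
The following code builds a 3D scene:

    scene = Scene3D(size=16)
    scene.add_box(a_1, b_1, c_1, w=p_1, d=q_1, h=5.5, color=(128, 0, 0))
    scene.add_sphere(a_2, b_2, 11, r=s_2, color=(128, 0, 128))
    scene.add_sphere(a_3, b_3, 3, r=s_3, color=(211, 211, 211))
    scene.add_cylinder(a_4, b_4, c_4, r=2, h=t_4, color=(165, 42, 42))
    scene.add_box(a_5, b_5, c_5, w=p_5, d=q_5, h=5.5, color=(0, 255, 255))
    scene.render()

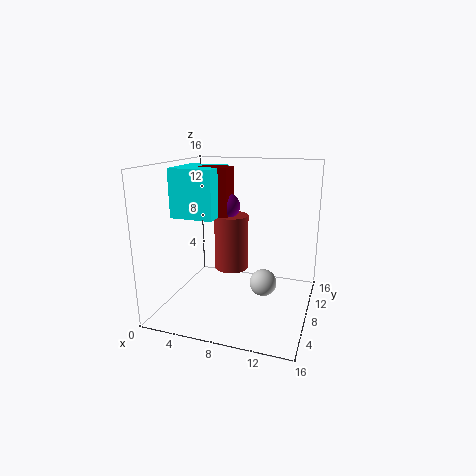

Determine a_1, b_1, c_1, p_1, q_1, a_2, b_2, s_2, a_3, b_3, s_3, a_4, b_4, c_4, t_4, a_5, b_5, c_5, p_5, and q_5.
a_1 = 3, b_1 = 8.5, c_1 = 10, p_1 = 3.5, q_1 = 2.5, a_2 = 6, b_2 = 10, s_2 = 1.5, a_3 = 11, b_3 = 8, s_3 = 1.5, a_4 = 6.5, b_4 = 10, c_4 = 3.5, t_4 = 6.5, a_5 = 0.5, b_5 = 6.5, c_5 = 10, p_5 = 5, q_5 = 5.5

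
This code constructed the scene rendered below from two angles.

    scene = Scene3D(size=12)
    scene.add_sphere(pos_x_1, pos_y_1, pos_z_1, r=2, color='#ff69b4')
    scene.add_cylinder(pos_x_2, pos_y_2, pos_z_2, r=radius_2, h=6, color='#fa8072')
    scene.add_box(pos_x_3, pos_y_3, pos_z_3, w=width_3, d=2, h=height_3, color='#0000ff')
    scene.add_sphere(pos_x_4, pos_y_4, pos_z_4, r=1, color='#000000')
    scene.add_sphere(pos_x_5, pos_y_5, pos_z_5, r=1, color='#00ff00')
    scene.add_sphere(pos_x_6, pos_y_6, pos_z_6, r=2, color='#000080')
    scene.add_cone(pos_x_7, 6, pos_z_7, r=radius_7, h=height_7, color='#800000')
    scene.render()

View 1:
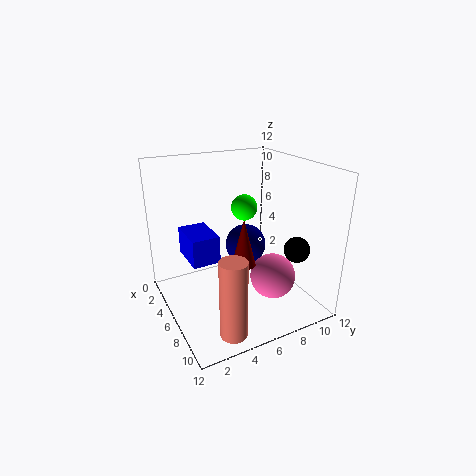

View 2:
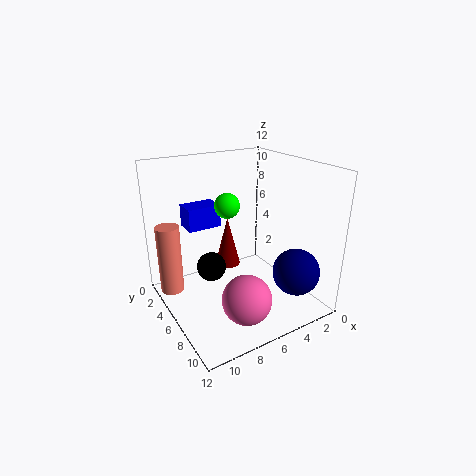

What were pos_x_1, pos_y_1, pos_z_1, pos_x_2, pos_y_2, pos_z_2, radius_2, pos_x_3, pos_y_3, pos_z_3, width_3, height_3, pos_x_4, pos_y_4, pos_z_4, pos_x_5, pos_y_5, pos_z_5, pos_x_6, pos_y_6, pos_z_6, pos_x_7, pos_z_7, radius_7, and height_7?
pos_x_1 = 7; pos_y_1 = 9; pos_z_1 = 2; pos_x_2 = 11; pos_y_2 = 3; pos_z_2 = 1; radius_2 = 1; pos_x_3 = 6; pos_y_3 = 1; pos_z_3 = 6; width_3 = 3; height_3 = 2; pos_x_4 = 10; pos_y_4 = 9; pos_z_4 = 6; pos_x_5 = 7; pos_y_5 = 6; pos_z_5 = 9; pos_x_6 = 2; pos_y_6 = 9; pos_z_6 = 3; pos_x_7 = 7; pos_z_7 = 4; radius_7 = 1; height_7 = 4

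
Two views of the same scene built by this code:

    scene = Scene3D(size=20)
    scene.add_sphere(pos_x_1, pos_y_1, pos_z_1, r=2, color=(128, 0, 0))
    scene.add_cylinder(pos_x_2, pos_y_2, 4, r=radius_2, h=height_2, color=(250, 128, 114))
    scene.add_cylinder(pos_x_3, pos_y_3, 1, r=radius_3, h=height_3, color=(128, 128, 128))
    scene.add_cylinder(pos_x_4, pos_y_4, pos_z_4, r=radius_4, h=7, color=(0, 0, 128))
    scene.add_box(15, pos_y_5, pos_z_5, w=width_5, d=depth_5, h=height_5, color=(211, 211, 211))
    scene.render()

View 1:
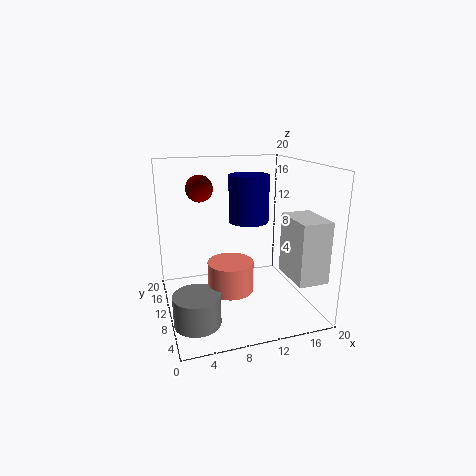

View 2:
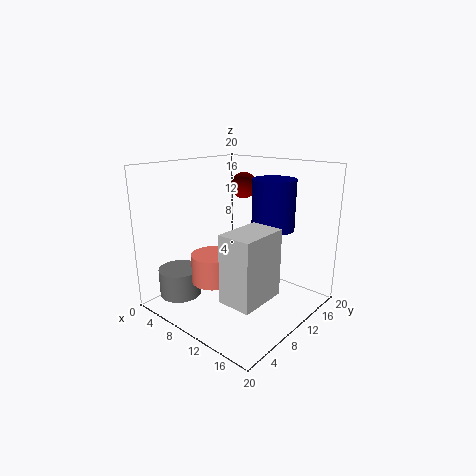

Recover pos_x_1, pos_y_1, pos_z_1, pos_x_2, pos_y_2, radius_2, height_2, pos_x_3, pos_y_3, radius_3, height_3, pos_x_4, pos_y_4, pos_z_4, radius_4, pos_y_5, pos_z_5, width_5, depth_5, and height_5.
pos_x_1 = 6
pos_y_1 = 16
pos_z_1 = 16
pos_x_2 = 8
pos_y_2 = 7
radius_2 = 3
height_2 = 4
pos_x_3 = 3
pos_y_3 = 5
radius_3 = 3
height_3 = 4
pos_x_4 = 13
pos_y_4 = 14
pos_z_4 = 11
radius_4 = 3
pos_y_5 = 1
pos_z_5 = 6
width_5 = 4
depth_5 = 6
height_5 = 8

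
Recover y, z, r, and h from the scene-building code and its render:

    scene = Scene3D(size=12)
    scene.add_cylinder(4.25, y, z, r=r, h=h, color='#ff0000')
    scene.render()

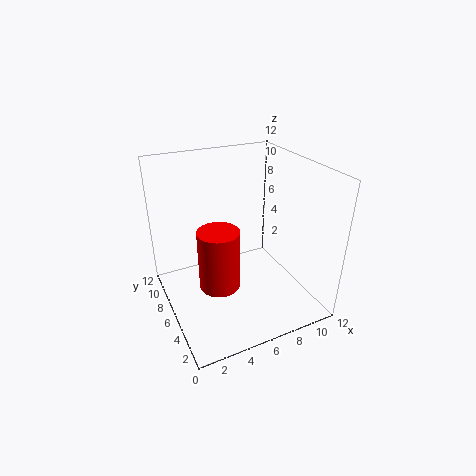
y = 6, z = 1.75, r = 1.75, h = 5.25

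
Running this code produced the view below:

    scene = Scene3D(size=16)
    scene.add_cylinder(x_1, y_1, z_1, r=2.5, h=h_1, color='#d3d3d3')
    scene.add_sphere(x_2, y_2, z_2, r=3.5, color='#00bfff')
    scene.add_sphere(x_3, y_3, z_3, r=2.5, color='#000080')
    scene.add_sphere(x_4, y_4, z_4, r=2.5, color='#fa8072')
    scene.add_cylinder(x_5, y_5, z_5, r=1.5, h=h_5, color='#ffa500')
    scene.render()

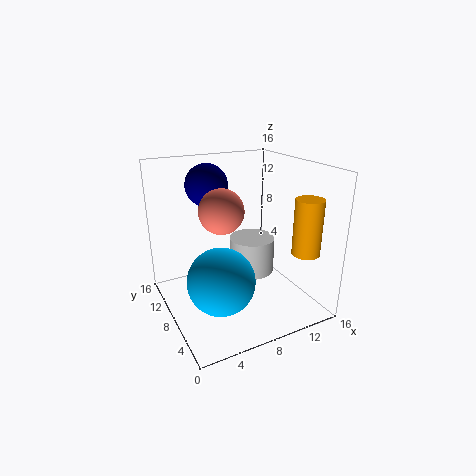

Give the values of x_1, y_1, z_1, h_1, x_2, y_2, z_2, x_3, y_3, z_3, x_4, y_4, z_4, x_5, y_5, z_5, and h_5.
x_1 = 9.5
y_1 = 7.5
z_1 = 4
h_1 = 4
x_2 = 4.5
y_2 = 5
z_2 = 5
x_3 = 6.5
y_3 = 13
z_3 = 13
x_4 = 6.5
y_4 = 9
z_4 = 11
x_5 = 13.5
y_5 = 3
z_5 = 7
h_5 = 6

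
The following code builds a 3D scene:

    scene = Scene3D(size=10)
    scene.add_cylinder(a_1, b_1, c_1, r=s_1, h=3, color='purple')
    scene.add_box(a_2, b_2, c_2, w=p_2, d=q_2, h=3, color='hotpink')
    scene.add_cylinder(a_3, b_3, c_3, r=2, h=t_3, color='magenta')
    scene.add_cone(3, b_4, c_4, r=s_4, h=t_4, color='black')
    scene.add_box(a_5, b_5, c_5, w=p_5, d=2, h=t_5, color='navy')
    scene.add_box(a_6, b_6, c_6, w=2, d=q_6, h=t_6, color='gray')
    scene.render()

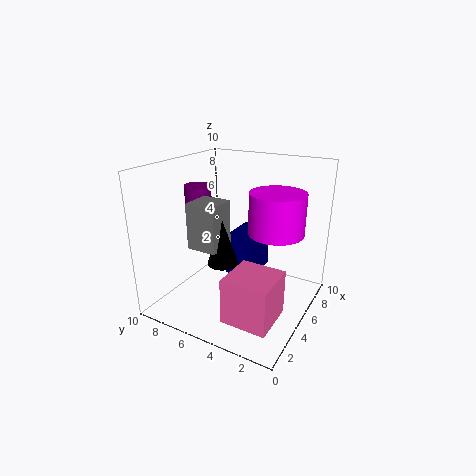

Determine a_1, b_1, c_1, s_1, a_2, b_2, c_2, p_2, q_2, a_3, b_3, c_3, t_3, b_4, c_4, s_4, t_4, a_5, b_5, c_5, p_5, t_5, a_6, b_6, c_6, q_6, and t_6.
a_1 = 6; b_1 = 9; c_1 = 5; s_1 = 1; a_2 = 1; b_2 = 1; c_2 = 1; p_2 = 3; q_2 = 3; a_3 = 7; b_3 = 3; c_3 = 5; t_3 = 3; b_4 = 5; c_4 = 4; s_4 = 1; t_4 = 3; a_5 = 5; b_5 = 4; c_5 = 2; p_5 = 3; t_5 = 3; a_6 = 2; b_6 = 5; c_6 = 5; q_6 = 2; t_6 = 3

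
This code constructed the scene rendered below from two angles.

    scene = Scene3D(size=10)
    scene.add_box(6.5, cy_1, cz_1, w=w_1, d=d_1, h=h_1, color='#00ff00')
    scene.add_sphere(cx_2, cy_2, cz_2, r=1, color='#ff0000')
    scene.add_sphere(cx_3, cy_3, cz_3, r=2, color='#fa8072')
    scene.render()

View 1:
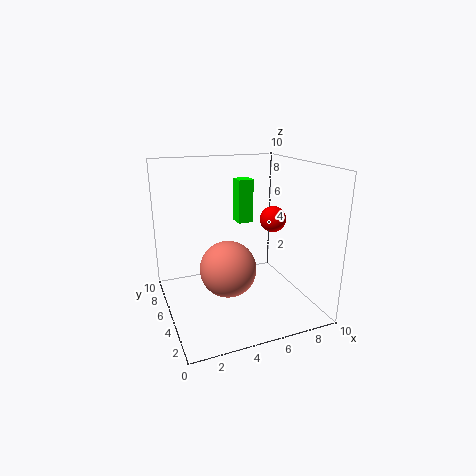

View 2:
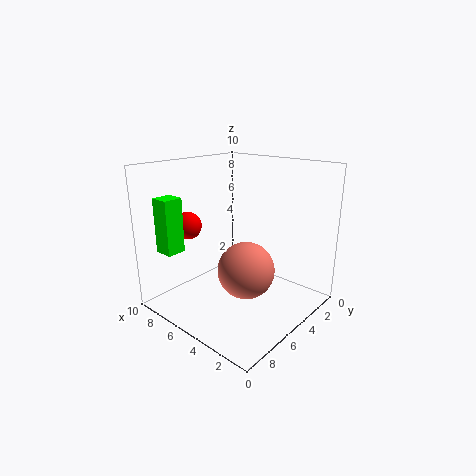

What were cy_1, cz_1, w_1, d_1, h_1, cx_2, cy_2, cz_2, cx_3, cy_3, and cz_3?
cy_1 = 8.5, cz_1 = 4.75, w_1 = 1.25, d_1 = 1.25, h_1 = 3.5, cx_2 = 8.5, cy_2 = 6.5, cz_2 = 5.5, cx_3 = 4.25, cy_3 = 5, cz_3 = 2.75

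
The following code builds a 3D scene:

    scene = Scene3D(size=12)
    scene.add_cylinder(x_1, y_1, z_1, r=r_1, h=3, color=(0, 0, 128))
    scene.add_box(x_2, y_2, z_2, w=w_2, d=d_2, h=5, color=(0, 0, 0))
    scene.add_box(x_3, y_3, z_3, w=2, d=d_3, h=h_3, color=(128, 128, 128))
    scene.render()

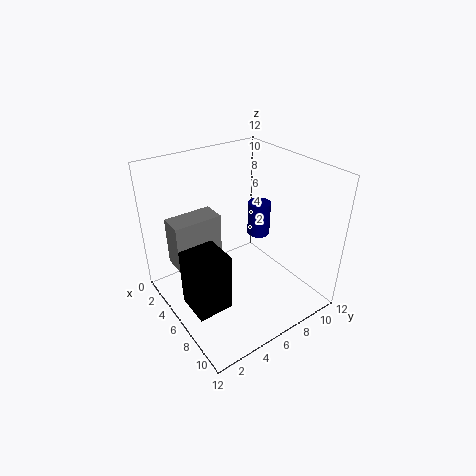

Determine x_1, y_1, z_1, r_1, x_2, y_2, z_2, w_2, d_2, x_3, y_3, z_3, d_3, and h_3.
x_1 = 5
y_1 = 9
z_1 = 5
r_1 = 1
x_2 = 5
y_2 = 1
z_2 = 1
w_2 = 3
d_2 = 3
x_3 = 3
y_3 = 1
z_3 = 4
d_3 = 4
h_3 = 4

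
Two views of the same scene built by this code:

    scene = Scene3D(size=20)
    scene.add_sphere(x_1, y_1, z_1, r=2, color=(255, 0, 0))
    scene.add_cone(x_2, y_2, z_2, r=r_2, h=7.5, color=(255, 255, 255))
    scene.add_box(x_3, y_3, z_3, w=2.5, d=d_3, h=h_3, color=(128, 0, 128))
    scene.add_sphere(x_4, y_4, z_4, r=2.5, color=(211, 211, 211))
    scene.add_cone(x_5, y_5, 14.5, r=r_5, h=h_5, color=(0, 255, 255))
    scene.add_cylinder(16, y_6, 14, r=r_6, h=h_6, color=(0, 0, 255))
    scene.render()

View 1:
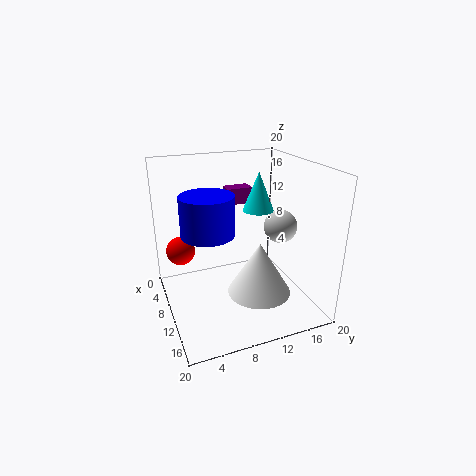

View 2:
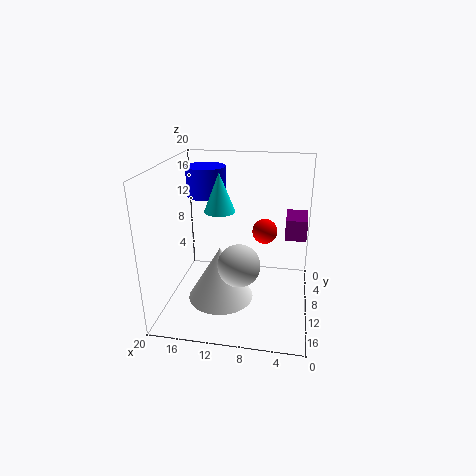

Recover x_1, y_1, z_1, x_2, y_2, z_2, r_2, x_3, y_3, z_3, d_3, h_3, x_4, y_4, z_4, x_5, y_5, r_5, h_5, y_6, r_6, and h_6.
x_1 = 7, y_1 = 2.5, z_1 = 8, x_2 = 12, y_2 = 12.5, z_2 = 2, r_2 = 4.5, x_3 = 1, y_3 = 11, z_3 = 12.5, d_3 = 4, h_3 = 2.5, x_4 = 8.5, y_4 = 17.5, z_4 = 10, x_5 = 12, y_5 = 12, r_5 = 2, h_5 = 5, y_6 = 4, r_6 = 3, h_6 = 4.5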